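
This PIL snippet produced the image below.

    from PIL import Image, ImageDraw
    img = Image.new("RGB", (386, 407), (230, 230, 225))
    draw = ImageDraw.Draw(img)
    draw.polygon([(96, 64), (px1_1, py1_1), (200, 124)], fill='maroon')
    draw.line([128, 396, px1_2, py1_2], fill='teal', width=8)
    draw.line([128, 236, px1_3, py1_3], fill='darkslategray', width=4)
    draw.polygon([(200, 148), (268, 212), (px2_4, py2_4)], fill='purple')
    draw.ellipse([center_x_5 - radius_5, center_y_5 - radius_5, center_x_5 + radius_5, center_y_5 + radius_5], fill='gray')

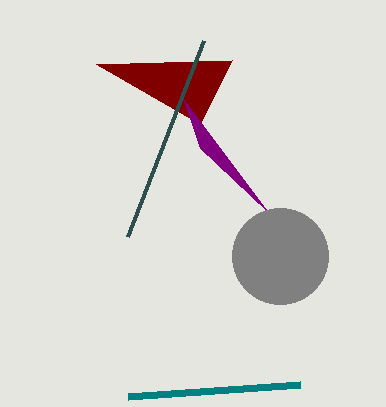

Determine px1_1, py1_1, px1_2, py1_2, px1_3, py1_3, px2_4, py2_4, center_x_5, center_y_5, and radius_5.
px1_1 = 232
py1_1 = 60
px1_2 = 300
py1_2 = 384
px1_3 = 204
py1_3 = 40
px2_4 = 184
py2_4 = 100
center_x_5 = 280
center_y_5 = 256
radius_5 = 48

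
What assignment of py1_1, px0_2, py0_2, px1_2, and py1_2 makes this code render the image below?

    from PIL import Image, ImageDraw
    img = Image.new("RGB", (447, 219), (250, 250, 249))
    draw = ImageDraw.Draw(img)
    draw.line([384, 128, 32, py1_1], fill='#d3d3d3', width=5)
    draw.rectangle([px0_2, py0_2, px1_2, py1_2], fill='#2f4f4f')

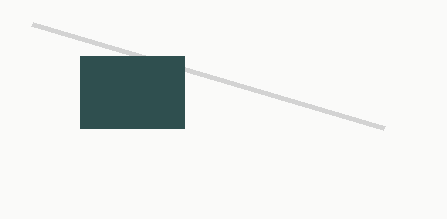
py1_1 = 24, px0_2 = 80, py0_2 = 56, px1_2 = 184, py1_2 = 128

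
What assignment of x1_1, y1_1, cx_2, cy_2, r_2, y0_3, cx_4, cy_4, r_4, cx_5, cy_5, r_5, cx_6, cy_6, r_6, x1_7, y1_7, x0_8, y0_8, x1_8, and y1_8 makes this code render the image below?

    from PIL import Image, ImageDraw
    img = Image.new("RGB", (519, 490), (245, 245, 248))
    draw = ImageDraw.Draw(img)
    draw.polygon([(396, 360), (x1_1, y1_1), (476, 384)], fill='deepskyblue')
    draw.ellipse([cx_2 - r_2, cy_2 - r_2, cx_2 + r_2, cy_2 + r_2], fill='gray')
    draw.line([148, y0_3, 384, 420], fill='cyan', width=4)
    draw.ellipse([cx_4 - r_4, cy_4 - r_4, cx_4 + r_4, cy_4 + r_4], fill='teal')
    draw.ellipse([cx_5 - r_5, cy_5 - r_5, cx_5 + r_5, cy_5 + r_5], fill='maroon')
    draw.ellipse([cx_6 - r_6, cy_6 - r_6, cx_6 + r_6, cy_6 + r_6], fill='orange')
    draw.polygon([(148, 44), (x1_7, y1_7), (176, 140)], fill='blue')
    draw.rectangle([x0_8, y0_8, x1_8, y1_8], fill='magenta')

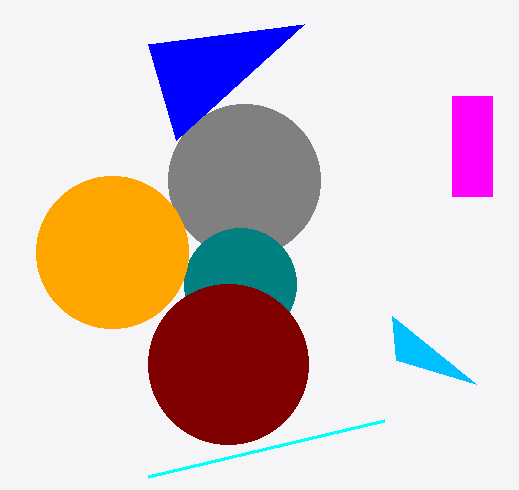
x1_1 = 392; y1_1 = 316; cx_2 = 244; cy_2 = 180; r_2 = 76; y0_3 = 476; cx_4 = 240; cy_4 = 284; r_4 = 56; cx_5 = 228; cy_5 = 364; r_5 = 80; cx_6 = 112; cy_6 = 252; r_6 = 76; x1_7 = 304; y1_7 = 24; x0_8 = 452; y0_8 = 96; x1_8 = 492; y1_8 = 196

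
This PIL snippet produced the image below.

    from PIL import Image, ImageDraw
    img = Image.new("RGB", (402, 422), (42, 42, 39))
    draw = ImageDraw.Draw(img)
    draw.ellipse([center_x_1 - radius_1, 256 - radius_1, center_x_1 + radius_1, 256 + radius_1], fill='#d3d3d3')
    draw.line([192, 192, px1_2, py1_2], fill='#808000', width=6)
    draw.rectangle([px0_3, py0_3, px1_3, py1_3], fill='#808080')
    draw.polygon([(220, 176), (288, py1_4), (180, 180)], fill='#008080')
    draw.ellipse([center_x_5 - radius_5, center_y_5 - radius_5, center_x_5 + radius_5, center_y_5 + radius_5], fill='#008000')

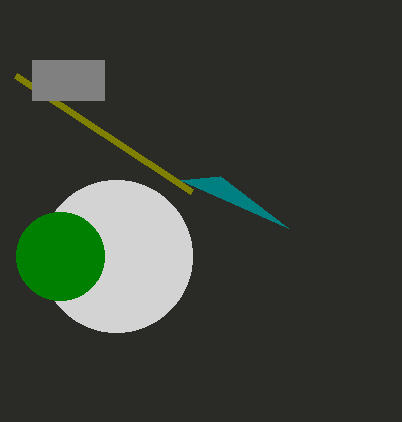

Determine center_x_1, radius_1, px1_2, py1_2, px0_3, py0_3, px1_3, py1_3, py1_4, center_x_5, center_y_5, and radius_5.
center_x_1 = 116; radius_1 = 76; px1_2 = 16; py1_2 = 76; px0_3 = 32; py0_3 = 60; px1_3 = 104; py1_3 = 100; py1_4 = 228; center_x_5 = 60; center_y_5 = 256; radius_5 = 44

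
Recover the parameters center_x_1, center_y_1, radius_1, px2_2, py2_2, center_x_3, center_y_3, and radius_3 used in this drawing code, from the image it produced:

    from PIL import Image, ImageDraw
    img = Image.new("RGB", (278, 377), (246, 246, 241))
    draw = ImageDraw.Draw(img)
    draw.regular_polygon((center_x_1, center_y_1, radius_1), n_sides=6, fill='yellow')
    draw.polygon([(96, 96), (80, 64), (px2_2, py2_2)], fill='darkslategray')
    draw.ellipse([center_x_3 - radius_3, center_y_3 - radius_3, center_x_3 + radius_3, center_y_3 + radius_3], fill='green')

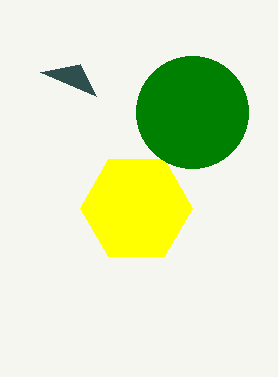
center_x_1 = 136, center_y_1 = 208, radius_1 = 56, px2_2 = 40, py2_2 = 72, center_x_3 = 192, center_y_3 = 112, radius_3 = 56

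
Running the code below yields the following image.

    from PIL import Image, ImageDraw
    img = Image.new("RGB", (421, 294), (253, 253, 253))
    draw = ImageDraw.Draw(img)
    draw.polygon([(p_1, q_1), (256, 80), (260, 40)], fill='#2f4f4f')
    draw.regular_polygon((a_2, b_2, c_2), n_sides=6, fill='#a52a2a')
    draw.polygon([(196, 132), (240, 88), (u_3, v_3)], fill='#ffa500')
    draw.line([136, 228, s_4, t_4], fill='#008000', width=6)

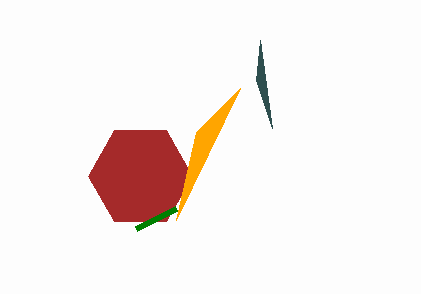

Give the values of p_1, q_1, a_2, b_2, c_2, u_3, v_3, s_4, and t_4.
p_1 = 272, q_1 = 128, a_2 = 140, b_2 = 176, c_2 = 52, u_3 = 176, v_3 = 220, s_4 = 176, t_4 = 208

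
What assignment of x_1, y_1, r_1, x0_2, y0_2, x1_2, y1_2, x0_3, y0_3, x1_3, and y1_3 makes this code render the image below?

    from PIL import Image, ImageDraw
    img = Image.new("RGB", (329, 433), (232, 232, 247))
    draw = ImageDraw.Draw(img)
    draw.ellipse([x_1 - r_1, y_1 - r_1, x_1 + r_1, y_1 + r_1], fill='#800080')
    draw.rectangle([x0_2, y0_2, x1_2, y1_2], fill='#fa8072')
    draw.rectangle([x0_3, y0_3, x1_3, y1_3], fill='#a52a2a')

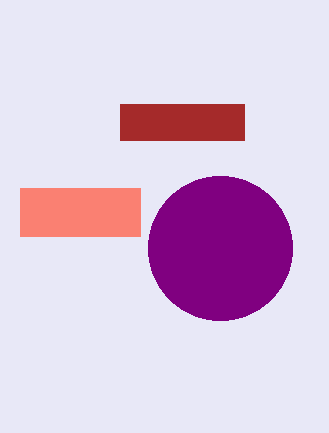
x_1 = 220, y_1 = 248, r_1 = 72, x0_2 = 20, y0_2 = 188, x1_2 = 140, y1_2 = 236, x0_3 = 120, y0_3 = 104, x1_3 = 244, y1_3 = 140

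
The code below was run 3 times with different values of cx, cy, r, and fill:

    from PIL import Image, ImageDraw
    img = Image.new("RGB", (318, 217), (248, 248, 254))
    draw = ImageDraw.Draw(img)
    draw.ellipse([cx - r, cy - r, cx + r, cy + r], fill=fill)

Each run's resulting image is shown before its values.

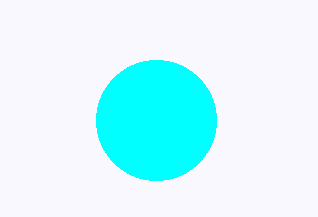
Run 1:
cx = 156, cy = 120, r = 60, fill = 'cyan'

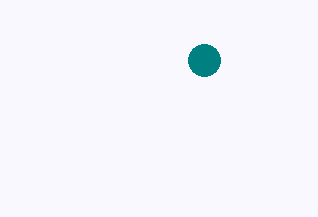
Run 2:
cx = 204
cy = 60
r = 16
fill = 'teal'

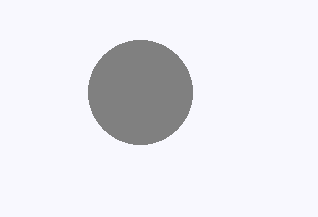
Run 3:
cx = 140
cy = 92
r = 52
fill = 'gray'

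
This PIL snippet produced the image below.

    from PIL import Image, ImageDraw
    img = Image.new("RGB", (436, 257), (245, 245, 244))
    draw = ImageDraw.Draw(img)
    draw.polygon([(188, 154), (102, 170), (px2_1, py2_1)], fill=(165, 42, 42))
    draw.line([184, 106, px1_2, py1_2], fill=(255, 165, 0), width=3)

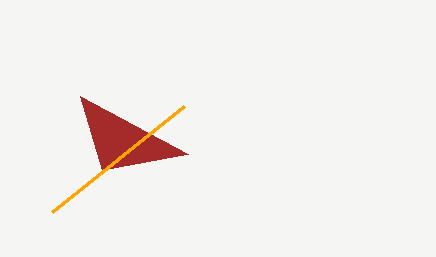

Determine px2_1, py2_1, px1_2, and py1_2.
px2_1 = 80
py2_1 = 96
px1_2 = 52
py1_2 = 212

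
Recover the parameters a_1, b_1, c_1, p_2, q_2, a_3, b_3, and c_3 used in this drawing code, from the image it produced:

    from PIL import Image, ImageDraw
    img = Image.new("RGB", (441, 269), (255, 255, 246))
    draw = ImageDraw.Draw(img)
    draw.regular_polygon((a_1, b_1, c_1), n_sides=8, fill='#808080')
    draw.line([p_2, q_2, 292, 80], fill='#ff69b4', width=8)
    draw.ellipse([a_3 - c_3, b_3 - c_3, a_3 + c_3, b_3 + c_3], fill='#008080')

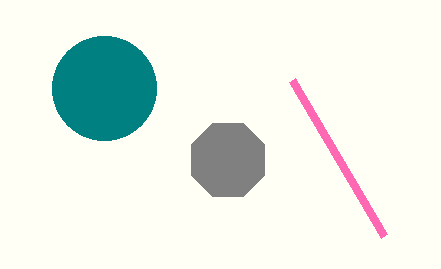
a_1 = 228
b_1 = 160
c_1 = 40
p_2 = 384
q_2 = 236
a_3 = 104
b_3 = 88
c_3 = 52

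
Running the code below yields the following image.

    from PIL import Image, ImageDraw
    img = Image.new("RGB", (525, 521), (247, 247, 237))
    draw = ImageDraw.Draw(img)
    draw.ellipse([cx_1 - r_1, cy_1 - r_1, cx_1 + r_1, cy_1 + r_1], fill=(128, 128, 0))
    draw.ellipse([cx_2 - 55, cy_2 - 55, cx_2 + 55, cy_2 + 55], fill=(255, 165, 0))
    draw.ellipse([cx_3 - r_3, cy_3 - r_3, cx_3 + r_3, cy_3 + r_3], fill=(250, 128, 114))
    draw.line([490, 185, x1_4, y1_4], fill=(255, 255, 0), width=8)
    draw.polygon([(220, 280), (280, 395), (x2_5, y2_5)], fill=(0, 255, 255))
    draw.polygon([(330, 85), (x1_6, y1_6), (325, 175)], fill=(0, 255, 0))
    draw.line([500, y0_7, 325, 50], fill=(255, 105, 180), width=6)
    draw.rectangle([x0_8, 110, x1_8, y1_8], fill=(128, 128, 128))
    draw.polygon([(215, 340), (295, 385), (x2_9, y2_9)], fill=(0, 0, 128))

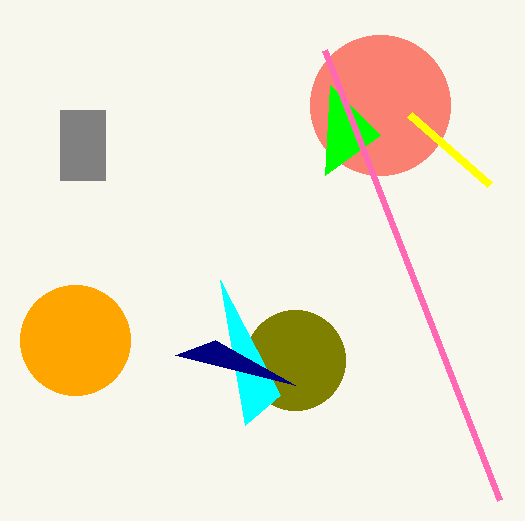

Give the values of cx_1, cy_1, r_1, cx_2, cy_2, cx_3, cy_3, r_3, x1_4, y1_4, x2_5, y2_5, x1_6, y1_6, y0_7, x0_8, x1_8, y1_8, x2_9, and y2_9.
cx_1 = 295
cy_1 = 360
r_1 = 50
cx_2 = 75
cy_2 = 340
cx_3 = 380
cy_3 = 105
r_3 = 70
x1_4 = 410
y1_4 = 115
x2_5 = 245
y2_5 = 425
x1_6 = 380
y1_6 = 135
y0_7 = 500
x0_8 = 60
x1_8 = 105
y1_8 = 180
x2_9 = 175
y2_9 = 355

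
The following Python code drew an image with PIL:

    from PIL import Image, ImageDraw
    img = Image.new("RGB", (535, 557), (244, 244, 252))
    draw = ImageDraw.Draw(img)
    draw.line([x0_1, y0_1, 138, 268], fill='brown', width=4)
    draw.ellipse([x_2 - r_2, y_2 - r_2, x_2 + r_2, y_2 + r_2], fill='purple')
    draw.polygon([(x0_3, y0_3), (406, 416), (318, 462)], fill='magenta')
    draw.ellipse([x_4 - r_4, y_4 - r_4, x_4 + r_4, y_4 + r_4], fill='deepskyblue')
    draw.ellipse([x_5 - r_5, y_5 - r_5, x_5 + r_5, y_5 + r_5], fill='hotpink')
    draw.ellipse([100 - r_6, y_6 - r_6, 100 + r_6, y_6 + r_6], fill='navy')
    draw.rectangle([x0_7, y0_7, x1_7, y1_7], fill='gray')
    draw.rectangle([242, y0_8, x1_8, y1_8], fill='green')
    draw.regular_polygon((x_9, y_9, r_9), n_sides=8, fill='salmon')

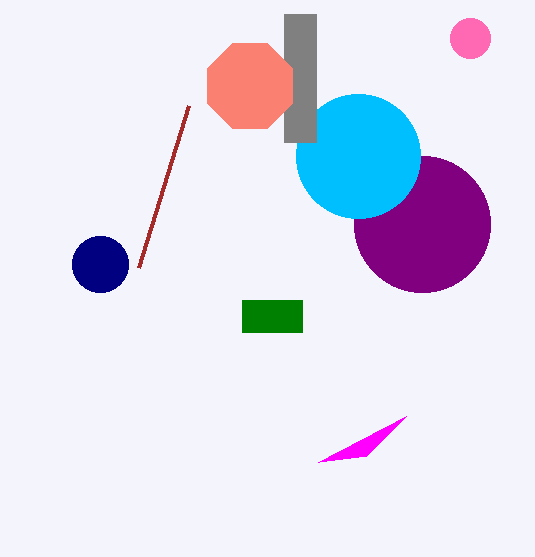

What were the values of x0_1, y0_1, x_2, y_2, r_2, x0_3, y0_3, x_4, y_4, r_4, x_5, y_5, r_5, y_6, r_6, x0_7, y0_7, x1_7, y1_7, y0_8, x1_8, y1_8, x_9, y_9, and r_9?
x0_1 = 188
y0_1 = 106
x_2 = 422
y_2 = 224
r_2 = 68
x0_3 = 366
y0_3 = 456
x_4 = 358
y_4 = 156
r_4 = 62
x_5 = 470
y_5 = 38
r_5 = 20
y_6 = 264
r_6 = 28
x0_7 = 284
y0_7 = 14
x1_7 = 316
y1_7 = 142
y0_8 = 300
x1_8 = 302
y1_8 = 332
x_9 = 250
y_9 = 86
r_9 = 46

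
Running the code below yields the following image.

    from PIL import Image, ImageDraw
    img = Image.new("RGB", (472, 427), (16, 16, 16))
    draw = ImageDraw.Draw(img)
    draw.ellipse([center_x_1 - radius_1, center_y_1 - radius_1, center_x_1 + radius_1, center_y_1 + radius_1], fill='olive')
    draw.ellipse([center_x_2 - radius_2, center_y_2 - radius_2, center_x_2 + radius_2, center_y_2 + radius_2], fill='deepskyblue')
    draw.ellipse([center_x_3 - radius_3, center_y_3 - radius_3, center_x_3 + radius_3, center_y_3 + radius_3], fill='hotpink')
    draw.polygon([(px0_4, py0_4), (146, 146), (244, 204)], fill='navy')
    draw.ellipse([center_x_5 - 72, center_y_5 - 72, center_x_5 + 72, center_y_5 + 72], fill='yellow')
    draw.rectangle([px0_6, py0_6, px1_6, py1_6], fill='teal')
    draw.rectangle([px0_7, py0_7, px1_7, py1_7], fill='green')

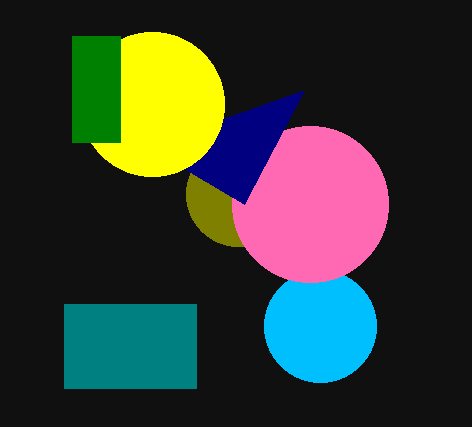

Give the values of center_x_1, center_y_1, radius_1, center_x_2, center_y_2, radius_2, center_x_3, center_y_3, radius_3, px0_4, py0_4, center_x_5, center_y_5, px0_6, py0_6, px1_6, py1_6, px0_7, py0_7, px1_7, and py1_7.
center_x_1 = 238
center_y_1 = 194
radius_1 = 52
center_x_2 = 320
center_y_2 = 326
radius_2 = 56
center_x_3 = 310
center_y_3 = 204
radius_3 = 78
px0_4 = 304
py0_4 = 90
center_x_5 = 152
center_y_5 = 104
px0_6 = 64
py0_6 = 304
px1_6 = 196
py1_6 = 388
px0_7 = 72
py0_7 = 36
px1_7 = 120
py1_7 = 142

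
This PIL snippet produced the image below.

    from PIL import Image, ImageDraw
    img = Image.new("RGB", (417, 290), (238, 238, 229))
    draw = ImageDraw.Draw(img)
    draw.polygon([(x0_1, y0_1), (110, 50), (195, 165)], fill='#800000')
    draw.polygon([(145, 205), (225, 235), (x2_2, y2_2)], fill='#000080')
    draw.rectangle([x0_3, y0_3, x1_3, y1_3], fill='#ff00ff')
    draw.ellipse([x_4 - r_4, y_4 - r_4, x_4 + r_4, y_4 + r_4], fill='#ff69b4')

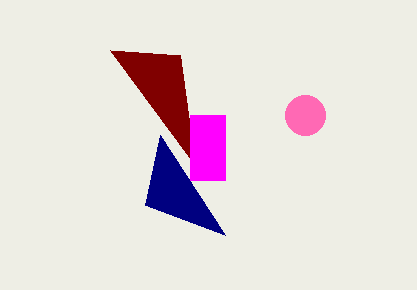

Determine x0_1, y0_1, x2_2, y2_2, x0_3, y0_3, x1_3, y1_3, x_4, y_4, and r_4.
x0_1 = 180; y0_1 = 55; x2_2 = 160; y2_2 = 135; x0_3 = 190; y0_3 = 115; x1_3 = 225; y1_3 = 180; x_4 = 305; y_4 = 115; r_4 = 20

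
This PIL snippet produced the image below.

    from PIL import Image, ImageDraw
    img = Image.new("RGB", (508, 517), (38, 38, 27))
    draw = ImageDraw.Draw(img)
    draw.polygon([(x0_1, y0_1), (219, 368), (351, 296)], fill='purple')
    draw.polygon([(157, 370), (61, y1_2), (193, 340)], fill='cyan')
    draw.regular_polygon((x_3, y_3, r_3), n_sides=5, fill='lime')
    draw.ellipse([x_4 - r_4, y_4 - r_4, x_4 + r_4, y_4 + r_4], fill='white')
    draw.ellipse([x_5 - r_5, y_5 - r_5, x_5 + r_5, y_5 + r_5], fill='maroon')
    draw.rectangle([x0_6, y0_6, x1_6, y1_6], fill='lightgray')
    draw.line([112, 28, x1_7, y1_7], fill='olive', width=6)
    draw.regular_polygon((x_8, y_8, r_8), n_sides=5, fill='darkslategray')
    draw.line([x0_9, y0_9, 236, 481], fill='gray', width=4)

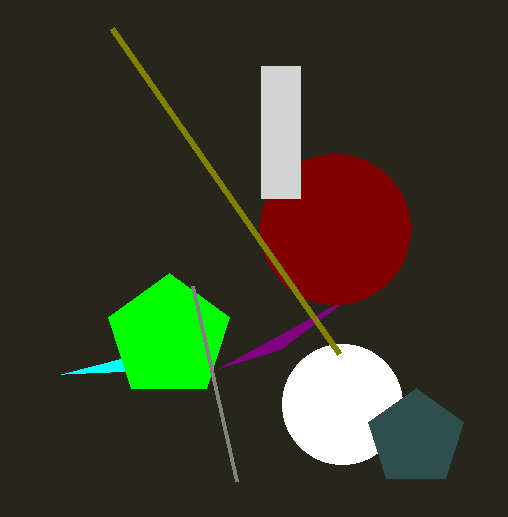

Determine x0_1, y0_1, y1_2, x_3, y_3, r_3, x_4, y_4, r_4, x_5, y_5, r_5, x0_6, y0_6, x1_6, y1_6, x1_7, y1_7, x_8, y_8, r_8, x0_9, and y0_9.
x0_1 = 279; y0_1 = 350; y1_2 = 374; x_3 = 169; y_3 = 337; r_3 = 64; x_4 = 342; y_4 = 404; r_4 = 60; x_5 = 335; y_5 = 229; r_5 = 75; x0_6 = 261; y0_6 = 66; x1_6 = 300; y1_6 = 198; x1_7 = 339; y1_7 = 353; x_8 = 416; y_8 = 438; r_8 = 50; x0_9 = 192; y0_9 = 286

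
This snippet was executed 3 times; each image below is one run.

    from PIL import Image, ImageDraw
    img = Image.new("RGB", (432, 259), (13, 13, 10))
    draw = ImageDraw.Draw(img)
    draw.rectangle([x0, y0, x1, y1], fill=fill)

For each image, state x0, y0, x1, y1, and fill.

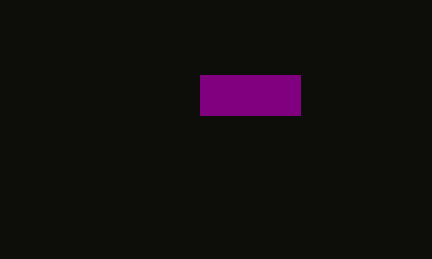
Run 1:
x0 = 200; y0 = 75; x1 = 300; y1 = 115; fill = 'purple'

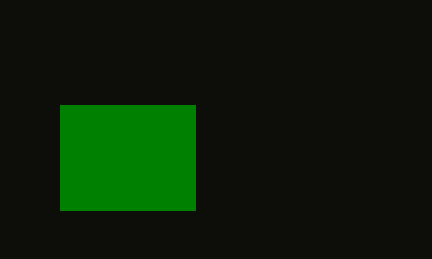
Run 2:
x0 = 60
y0 = 105
x1 = 195
y1 = 210
fill = 'green'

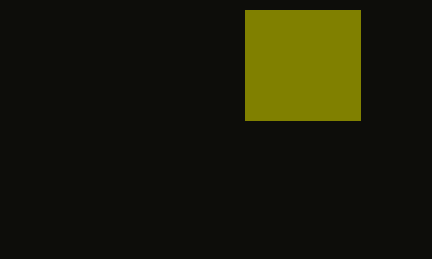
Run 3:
x0 = 245; y0 = 10; x1 = 360; y1 = 120; fill = 'olive'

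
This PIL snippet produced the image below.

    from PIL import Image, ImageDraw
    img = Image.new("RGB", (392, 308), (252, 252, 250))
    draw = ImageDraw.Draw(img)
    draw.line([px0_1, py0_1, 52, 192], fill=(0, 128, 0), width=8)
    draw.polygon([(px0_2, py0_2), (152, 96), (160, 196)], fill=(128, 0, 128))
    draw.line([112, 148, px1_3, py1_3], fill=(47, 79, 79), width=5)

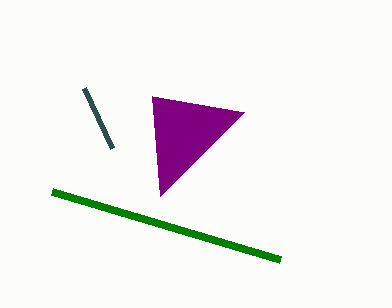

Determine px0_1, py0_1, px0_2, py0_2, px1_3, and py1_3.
px0_1 = 280; py0_1 = 260; px0_2 = 244; py0_2 = 112; px1_3 = 84; py1_3 = 88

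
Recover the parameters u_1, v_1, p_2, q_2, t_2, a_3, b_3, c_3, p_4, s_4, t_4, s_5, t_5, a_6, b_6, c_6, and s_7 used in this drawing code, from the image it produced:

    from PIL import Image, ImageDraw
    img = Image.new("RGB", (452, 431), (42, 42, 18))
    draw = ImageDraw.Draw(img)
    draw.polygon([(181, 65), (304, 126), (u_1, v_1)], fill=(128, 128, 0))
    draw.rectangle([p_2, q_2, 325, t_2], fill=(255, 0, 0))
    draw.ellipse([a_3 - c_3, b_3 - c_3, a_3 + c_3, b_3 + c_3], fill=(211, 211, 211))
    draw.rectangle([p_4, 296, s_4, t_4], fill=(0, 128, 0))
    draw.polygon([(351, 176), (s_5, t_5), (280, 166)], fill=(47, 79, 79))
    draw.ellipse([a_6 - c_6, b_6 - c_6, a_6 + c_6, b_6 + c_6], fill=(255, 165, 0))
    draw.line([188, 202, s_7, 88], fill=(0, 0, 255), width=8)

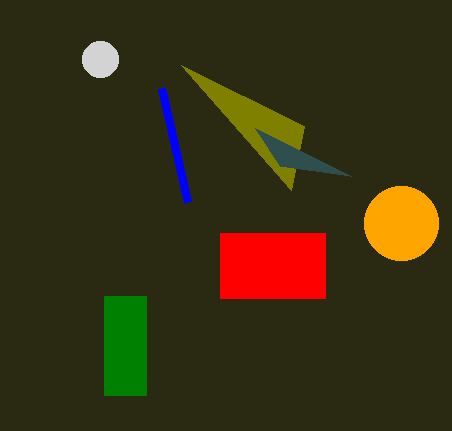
u_1 = 291, v_1 = 190, p_2 = 220, q_2 = 233, t_2 = 298, a_3 = 100, b_3 = 59, c_3 = 18, p_4 = 104, s_4 = 146, t_4 = 395, s_5 = 255, t_5 = 128, a_6 = 401, b_6 = 223, c_6 = 37, s_7 = 162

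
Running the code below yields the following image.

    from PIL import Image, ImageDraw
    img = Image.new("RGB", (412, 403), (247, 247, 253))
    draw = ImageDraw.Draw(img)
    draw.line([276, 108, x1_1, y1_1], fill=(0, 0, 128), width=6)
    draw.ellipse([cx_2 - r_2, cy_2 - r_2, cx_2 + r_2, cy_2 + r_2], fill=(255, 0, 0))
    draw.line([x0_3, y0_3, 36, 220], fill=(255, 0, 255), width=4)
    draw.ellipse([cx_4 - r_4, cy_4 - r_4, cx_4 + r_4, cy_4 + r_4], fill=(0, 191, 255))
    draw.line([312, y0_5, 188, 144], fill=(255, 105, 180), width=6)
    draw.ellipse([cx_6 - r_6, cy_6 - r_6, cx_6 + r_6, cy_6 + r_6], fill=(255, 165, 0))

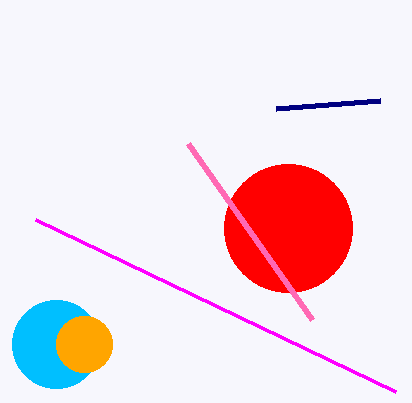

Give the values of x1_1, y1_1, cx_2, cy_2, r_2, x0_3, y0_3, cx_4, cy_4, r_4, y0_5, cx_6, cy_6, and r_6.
x1_1 = 380; y1_1 = 100; cx_2 = 288; cy_2 = 228; r_2 = 64; x0_3 = 396; y0_3 = 392; cx_4 = 56; cy_4 = 344; r_4 = 44; y0_5 = 320; cx_6 = 84; cy_6 = 344; r_6 = 28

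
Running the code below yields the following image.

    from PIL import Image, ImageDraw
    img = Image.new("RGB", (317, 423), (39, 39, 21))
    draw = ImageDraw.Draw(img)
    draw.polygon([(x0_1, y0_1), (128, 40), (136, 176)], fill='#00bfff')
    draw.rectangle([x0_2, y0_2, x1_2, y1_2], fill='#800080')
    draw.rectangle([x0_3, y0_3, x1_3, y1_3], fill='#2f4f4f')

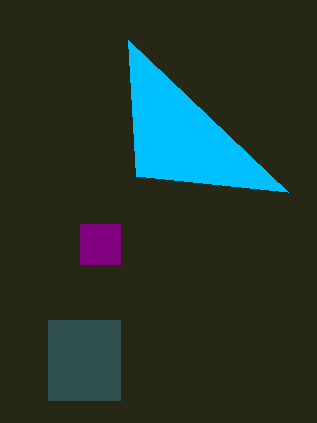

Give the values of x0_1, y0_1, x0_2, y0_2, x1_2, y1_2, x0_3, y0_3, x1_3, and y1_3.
x0_1 = 288, y0_1 = 192, x0_2 = 80, y0_2 = 224, x1_2 = 120, y1_2 = 264, x0_3 = 48, y0_3 = 320, x1_3 = 120, y1_3 = 400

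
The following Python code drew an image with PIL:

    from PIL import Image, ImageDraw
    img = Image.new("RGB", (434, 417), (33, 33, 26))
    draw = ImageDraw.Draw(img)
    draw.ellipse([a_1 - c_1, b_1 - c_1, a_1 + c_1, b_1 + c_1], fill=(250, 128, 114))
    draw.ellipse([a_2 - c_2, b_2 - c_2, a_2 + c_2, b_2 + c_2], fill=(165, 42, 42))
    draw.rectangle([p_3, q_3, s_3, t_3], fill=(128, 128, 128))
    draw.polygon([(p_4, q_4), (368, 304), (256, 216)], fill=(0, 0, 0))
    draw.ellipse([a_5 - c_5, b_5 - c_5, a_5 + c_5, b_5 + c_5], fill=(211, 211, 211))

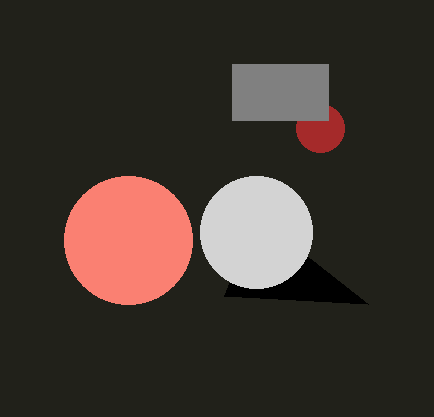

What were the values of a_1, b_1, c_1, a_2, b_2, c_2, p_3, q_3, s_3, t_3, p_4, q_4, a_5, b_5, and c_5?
a_1 = 128, b_1 = 240, c_1 = 64, a_2 = 320, b_2 = 128, c_2 = 24, p_3 = 232, q_3 = 64, s_3 = 328, t_3 = 120, p_4 = 224, q_4 = 296, a_5 = 256, b_5 = 232, c_5 = 56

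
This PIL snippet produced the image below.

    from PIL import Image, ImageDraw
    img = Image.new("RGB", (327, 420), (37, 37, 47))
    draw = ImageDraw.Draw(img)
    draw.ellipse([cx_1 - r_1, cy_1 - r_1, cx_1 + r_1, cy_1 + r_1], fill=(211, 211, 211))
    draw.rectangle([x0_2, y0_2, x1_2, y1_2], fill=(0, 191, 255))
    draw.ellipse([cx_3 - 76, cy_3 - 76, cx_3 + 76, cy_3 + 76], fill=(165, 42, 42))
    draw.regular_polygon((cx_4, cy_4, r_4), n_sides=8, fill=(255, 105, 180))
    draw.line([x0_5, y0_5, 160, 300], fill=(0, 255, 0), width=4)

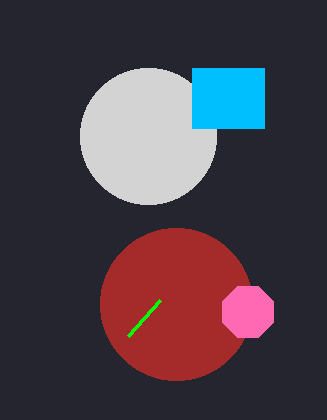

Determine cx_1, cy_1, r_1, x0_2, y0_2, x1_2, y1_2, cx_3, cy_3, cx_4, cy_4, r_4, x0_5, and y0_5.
cx_1 = 148, cy_1 = 136, r_1 = 68, x0_2 = 192, y0_2 = 68, x1_2 = 264, y1_2 = 128, cx_3 = 176, cy_3 = 304, cx_4 = 248, cy_4 = 312, r_4 = 28, x0_5 = 128, y0_5 = 336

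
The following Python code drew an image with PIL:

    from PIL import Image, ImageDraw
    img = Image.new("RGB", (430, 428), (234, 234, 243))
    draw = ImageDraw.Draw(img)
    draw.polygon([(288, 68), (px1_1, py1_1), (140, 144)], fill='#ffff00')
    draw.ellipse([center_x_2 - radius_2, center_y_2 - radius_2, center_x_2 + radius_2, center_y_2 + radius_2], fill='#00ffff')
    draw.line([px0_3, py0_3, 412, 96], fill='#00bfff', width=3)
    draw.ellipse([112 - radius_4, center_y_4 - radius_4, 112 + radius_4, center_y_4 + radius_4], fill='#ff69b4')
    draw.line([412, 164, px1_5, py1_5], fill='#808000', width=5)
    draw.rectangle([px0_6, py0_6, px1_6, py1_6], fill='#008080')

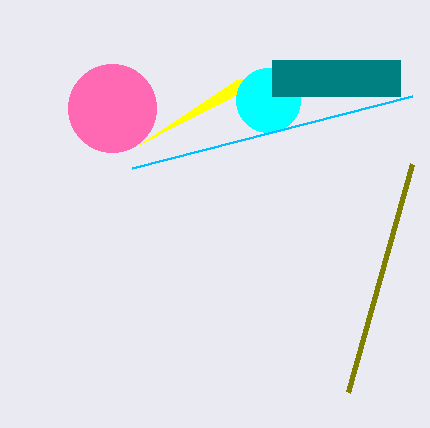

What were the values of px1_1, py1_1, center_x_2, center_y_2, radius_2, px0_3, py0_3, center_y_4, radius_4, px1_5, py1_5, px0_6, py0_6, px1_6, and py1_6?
px1_1 = 236, py1_1 = 80, center_x_2 = 268, center_y_2 = 100, radius_2 = 32, px0_3 = 132, py0_3 = 168, center_y_4 = 108, radius_4 = 44, px1_5 = 348, py1_5 = 392, px0_6 = 272, py0_6 = 60, px1_6 = 400, py1_6 = 96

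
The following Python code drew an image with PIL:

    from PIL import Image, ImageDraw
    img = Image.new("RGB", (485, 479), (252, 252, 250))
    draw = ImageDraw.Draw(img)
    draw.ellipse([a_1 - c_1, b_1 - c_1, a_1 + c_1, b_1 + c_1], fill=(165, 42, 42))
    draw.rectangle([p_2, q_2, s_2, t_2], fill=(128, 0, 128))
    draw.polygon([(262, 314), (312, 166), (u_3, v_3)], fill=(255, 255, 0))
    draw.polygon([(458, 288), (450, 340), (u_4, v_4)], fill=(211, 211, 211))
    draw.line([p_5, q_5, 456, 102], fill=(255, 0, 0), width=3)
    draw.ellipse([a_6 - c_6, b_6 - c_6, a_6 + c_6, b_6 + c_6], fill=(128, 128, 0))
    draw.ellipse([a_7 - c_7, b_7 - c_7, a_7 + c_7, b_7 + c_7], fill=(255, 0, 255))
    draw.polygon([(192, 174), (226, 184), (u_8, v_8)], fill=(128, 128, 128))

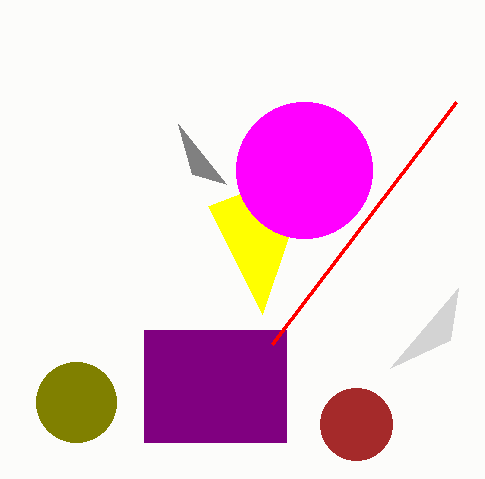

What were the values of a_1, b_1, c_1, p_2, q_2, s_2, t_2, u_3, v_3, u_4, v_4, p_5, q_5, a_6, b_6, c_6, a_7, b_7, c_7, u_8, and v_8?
a_1 = 356, b_1 = 424, c_1 = 36, p_2 = 144, q_2 = 330, s_2 = 286, t_2 = 442, u_3 = 208, v_3 = 206, u_4 = 390, v_4 = 368, p_5 = 272, q_5 = 344, a_6 = 76, b_6 = 402, c_6 = 40, a_7 = 304, b_7 = 170, c_7 = 68, u_8 = 178, v_8 = 124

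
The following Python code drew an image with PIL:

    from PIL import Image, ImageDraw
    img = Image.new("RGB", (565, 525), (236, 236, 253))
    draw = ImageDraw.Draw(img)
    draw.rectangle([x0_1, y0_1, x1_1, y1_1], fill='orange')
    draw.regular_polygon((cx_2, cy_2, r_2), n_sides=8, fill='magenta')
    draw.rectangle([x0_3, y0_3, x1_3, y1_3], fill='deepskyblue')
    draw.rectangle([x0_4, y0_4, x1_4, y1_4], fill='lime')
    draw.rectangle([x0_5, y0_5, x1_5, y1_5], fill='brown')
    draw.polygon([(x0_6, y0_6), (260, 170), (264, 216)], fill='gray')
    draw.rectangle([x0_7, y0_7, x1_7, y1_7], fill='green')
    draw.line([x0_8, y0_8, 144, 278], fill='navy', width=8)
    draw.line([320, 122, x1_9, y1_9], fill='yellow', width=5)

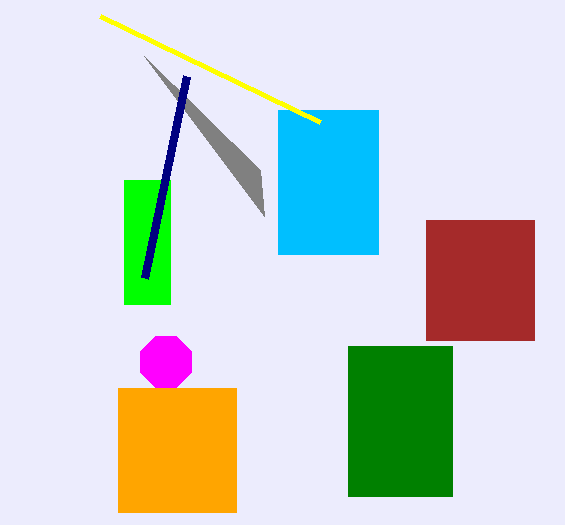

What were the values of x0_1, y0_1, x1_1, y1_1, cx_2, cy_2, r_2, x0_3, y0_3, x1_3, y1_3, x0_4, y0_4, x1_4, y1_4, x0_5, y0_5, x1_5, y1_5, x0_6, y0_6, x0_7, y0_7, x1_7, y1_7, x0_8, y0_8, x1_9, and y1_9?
x0_1 = 118; y0_1 = 388; x1_1 = 236; y1_1 = 512; cx_2 = 166; cy_2 = 362; r_2 = 28; x0_3 = 278; y0_3 = 110; x1_3 = 378; y1_3 = 254; x0_4 = 124; y0_4 = 180; x1_4 = 170; y1_4 = 304; x0_5 = 426; y0_5 = 220; x1_5 = 534; y1_5 = 340; x0_6 = 144; y0_6 = 56; x0_7 = 348; y0_7 = 346; x1_7 = 452; y1_7 = 496; x0_8 = 186; y0_8 = 76; x1_9 = 100; y1_9 = 16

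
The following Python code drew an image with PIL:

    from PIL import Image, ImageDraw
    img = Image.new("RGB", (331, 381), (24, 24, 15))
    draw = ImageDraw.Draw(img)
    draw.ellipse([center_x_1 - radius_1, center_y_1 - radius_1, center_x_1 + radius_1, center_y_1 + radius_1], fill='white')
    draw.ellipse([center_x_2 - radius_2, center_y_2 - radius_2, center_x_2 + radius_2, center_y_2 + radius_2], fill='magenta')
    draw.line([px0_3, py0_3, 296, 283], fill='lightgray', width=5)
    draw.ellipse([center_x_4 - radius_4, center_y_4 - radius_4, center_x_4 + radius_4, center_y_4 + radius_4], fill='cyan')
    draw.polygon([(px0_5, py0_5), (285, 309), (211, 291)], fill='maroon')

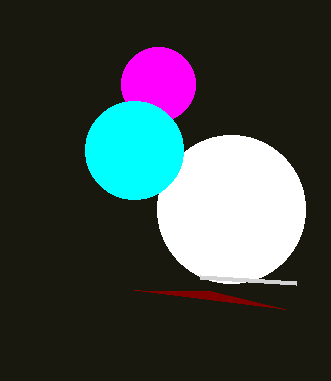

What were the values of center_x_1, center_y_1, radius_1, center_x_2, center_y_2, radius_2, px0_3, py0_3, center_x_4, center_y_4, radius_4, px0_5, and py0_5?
center_x_1 = 231, center_y_1 = 209, radius_1 = 74, center_x_2 = 158, center_y_2 = 84, radius_2 = 37, px0_3 = 200, py0_3 = 277, center_x_4 = 134, center_y_4 = 150, radius_4 = 49, px0_5 = 134, py0_5 = 290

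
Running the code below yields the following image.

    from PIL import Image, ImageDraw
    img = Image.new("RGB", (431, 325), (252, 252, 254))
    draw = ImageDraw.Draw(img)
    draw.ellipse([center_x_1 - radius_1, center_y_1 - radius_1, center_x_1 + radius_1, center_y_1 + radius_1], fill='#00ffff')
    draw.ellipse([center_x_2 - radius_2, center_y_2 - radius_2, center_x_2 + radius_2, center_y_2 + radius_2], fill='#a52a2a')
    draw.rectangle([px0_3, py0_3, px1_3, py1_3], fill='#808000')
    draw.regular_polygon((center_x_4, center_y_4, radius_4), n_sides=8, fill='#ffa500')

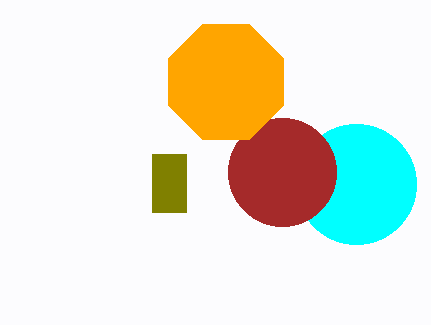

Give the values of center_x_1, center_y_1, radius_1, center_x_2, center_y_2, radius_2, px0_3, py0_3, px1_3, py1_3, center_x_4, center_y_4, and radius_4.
center_x_1 = 356, center_y_1 = 184, radius_1 = 60, center_x_2 = 282, center_y_2 = 172, radius_2 = 54, px0_3 = 152, py0_3 = 154, px1_3 = 186, py1_3 = 212, center_x_4 = 226, center_y_4 = 82, radius_4 = 62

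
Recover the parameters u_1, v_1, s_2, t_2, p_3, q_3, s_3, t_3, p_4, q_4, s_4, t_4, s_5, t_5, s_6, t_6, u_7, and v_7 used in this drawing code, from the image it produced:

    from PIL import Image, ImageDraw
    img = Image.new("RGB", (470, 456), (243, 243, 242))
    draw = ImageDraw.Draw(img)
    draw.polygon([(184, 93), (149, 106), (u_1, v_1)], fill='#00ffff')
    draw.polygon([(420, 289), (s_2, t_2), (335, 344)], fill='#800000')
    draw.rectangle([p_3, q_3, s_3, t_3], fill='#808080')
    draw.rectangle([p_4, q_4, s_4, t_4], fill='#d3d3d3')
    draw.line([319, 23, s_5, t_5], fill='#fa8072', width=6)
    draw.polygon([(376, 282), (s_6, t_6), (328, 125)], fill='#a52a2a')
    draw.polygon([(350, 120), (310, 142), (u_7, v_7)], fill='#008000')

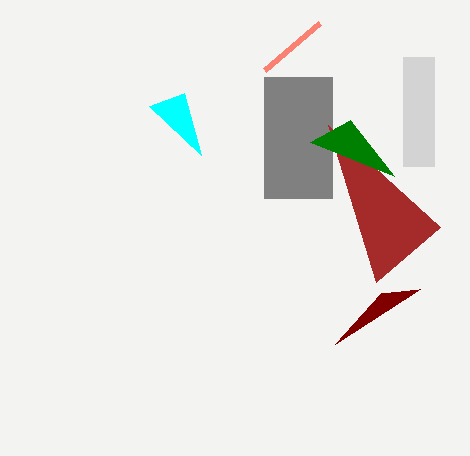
u_1 = 201, v_1 = 155, s_2 = 381, t_2 = 293, p_3 = 264, q_3 = 77, s_3 = 332, t_3 = 198, p_4 = 403, q_4 = 57, s_4 = 434, t_4 = 166, s_5 = 264, t_5 = 70, s_6 = 440, t_6 = 227, u_7 = 394, v_7 = 176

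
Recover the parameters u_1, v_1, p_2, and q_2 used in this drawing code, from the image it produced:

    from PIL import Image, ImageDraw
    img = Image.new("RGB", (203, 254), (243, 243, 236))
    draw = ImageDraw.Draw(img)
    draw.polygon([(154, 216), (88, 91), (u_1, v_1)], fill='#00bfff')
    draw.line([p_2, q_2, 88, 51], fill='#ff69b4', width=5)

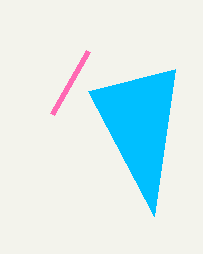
u_1 = 175
v_1 = 69
p_2 = 52
q_2 = 114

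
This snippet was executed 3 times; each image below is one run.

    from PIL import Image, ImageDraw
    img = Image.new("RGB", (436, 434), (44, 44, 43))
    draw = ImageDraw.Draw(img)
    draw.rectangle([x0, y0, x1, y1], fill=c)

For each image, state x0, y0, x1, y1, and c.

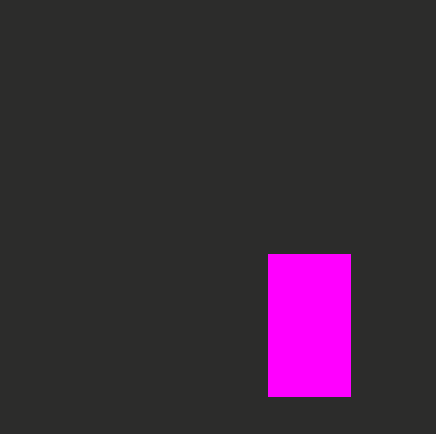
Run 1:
x0 = 268
y0 = 254
x1 = 350
y1 = 396
c = 'magenta'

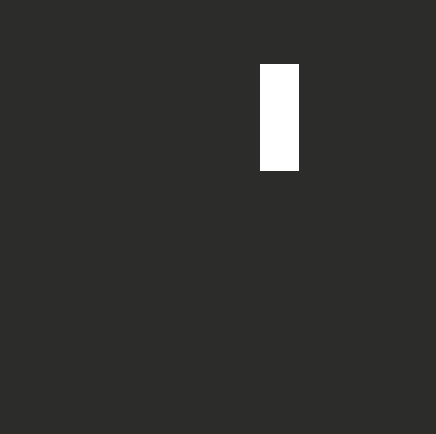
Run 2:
x0 = 260; y0 = 64; x1 = 298; y1 = 170; c = 'white'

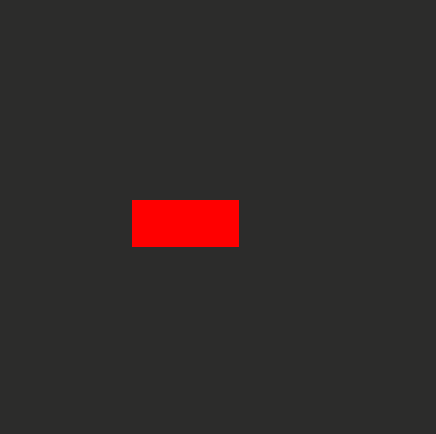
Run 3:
x0 = 132; y0 = 200; x1 = 238; y1 = 246; c = 'red'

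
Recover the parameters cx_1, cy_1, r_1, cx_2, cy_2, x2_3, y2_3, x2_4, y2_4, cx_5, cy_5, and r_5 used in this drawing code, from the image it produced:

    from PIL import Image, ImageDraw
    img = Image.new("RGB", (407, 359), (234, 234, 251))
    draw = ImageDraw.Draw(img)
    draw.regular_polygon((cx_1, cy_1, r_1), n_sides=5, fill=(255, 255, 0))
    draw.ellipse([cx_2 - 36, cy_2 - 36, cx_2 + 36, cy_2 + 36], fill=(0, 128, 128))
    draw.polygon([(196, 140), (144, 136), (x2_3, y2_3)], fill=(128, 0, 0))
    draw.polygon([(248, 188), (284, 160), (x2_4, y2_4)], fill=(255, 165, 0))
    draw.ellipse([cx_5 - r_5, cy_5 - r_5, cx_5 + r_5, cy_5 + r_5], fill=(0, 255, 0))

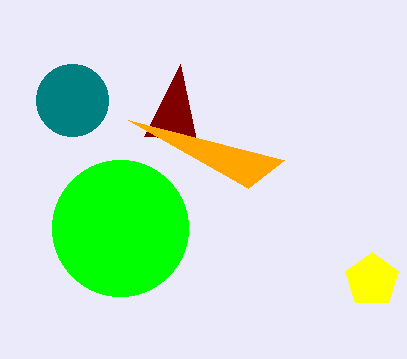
cx_1 = 372, cy_1 = 280, r_1 = 28, cx_2 = 72, cy_2 = 100, x2_3 = 180, y2_3 = 64, x2_4 = 128, y2_4 = 120, cx_5 = 120, cy_5 = 228, r_5 = 68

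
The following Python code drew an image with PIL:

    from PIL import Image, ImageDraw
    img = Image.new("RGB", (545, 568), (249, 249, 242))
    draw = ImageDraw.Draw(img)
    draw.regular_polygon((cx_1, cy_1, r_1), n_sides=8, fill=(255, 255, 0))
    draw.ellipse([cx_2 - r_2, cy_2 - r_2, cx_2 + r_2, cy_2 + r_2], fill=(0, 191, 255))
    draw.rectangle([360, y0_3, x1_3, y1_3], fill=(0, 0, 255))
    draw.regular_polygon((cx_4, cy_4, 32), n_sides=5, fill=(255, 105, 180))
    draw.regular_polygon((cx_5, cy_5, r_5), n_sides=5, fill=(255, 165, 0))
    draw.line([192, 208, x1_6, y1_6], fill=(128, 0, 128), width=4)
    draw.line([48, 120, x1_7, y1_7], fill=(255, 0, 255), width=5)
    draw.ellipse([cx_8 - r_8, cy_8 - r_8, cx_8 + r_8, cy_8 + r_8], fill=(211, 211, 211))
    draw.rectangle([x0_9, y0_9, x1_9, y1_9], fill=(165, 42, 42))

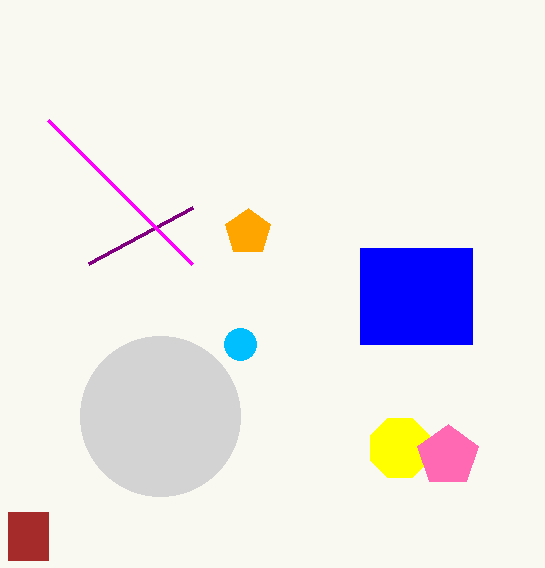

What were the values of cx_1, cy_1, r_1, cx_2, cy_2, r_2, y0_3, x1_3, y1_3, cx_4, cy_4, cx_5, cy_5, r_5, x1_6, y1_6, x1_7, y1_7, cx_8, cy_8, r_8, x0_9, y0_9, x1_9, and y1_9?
cx_1 = 400
cy_1 = 448
r_1 = 32
cx_2 = 240
cy_2 = 344
r_2 = 16
y0_3 = 248
x1_3 = 472
y1_3 = 344
cx_4 = 448
cy_4 = 456
cx_5 = 248
cy_5 = 232
r_5 = 24
x1_6 = 88
y1_6 = 264
x1_7 = 192
y1_7 = 264
cx_8 = 160
cy_8 = 416
r_8 = 80
x0_9 = 8
y0_9 = 512
x1_9 = 48
y1_9 = 560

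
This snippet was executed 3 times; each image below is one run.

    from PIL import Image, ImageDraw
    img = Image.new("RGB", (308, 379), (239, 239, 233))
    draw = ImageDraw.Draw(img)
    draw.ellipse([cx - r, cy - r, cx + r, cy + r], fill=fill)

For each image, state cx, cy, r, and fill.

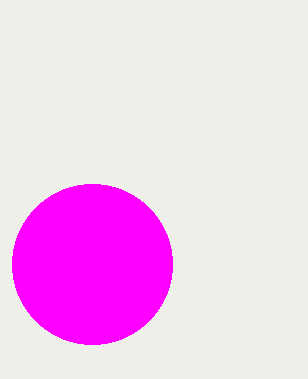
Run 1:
cx = 92
cy = 264
r = 80
fill = 'magenta'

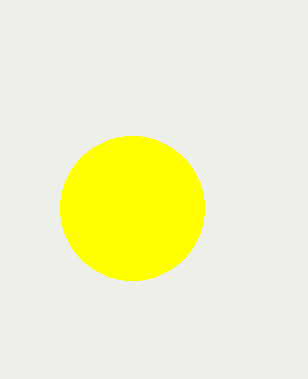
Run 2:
cx = 132
cy = 208
r = 72
fill = 'yellow'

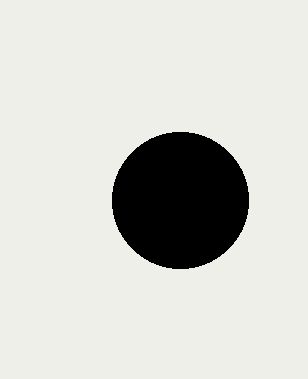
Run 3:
cx = 180
cy = 200
r = 68
fill = 'black'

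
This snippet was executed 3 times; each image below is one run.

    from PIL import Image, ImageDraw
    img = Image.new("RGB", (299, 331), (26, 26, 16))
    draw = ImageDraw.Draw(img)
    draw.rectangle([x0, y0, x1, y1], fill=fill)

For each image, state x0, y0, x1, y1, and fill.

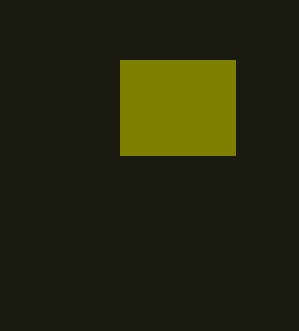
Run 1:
x0 = 120, y0 = 60, x1 = 235, y1 = 155, fill = 'olive'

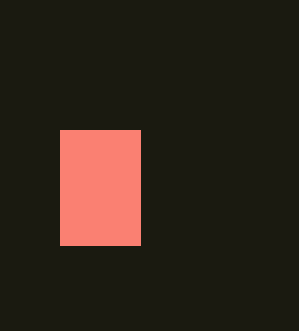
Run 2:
x0 = 60
y0 = 130
x1 = 140
y1 = 245
fill = 'salmon'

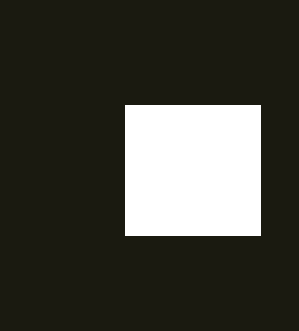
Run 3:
x0 = 125; y0 = 105; x1 = 260; y1 = 235; fill = 'white'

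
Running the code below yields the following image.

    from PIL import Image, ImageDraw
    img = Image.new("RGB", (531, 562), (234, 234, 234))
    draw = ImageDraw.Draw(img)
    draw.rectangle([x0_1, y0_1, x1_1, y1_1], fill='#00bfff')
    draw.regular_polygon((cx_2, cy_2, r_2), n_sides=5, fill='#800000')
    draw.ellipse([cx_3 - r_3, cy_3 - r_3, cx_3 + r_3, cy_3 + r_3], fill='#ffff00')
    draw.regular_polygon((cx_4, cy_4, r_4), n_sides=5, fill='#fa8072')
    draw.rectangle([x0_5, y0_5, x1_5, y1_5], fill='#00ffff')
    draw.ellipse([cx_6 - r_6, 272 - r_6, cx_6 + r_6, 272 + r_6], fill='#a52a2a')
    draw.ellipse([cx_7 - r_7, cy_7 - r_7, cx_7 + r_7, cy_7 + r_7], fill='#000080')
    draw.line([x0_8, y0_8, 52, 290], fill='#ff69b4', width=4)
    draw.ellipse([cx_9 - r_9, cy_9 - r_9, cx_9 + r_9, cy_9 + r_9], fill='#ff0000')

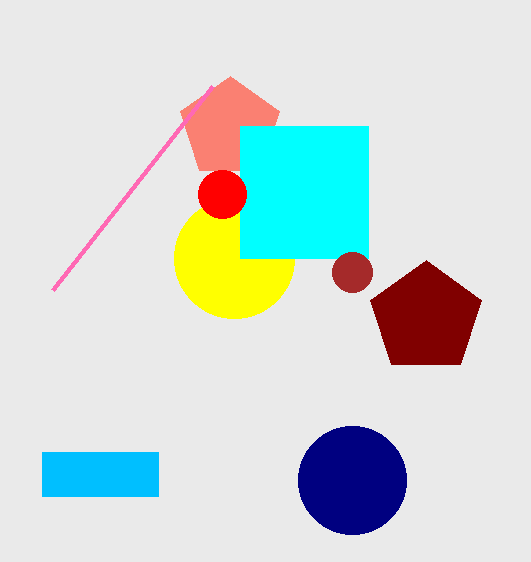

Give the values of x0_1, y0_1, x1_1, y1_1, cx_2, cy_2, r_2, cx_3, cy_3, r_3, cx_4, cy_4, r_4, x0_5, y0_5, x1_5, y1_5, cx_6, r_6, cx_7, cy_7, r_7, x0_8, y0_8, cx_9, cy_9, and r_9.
x0_1 = 42; y0_1 = 452; x1_1 = 158; y1_1 = 496; cx_2 = 426; cy_2 = 318; r_2 = 58; cx_3 = 234; cy_3 = 258; r_3 = 60; cx_4 = 230; cy_4 = 128; r_4 = 52; x0_5 = 240; y0_5 = 126; x1_5 = 368; y1_5 = 258; cx_6 = 352; r_6 = 20; cx_7 = 352; cy_7 = 480; r_7 = 54; x0_8 = 212; y0_8 = 86; cx_9 = 222; cy_9 = 194; r_9 = 24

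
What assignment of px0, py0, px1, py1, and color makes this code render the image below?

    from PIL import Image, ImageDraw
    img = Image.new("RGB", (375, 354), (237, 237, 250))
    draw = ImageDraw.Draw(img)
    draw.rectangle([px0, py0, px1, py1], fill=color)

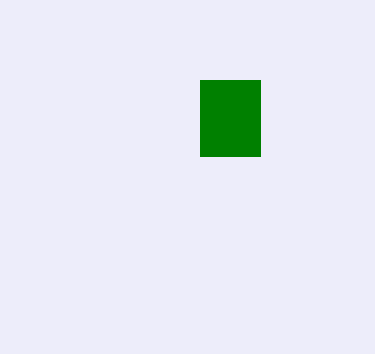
px0 = 200; py0 = 80; px1 = 260; py1 = 156; color = 'green'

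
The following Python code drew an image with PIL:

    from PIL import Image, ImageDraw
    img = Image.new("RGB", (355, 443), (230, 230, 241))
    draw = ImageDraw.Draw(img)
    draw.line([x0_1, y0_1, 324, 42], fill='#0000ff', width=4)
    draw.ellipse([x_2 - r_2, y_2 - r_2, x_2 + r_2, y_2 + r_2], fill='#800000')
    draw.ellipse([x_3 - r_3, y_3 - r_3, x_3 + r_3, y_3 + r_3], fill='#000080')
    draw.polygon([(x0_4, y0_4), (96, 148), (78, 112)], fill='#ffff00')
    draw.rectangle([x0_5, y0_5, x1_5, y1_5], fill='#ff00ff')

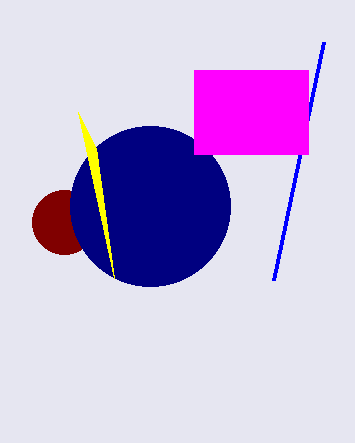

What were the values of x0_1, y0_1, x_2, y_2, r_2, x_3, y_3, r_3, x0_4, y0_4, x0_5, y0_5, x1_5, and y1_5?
x0_1 = 274; y0_1 = 280; x_2 = 64; y_2 = 222; r_2 = 32; x_3 = 150; y_3 = 206; r_3 = 80; x0_4 = 114; y0_4 = 278; x0_5 = 194; y0_5 = 70; x1_5 = 308; y1_5 = 154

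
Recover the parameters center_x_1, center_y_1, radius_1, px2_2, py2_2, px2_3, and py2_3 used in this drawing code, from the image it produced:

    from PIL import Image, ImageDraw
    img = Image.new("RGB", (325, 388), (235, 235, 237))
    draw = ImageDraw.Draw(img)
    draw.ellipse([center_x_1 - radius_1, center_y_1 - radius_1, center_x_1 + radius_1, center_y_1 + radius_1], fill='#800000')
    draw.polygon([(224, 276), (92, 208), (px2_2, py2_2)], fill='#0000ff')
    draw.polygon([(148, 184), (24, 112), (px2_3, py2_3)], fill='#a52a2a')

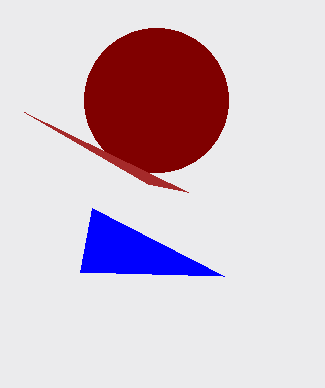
center_x_1 = 156; center_y_1 = 100; radius_1 = 72; px2_2 = 80; py2_2 = 272; px2_3 = 188; py2_3 = 192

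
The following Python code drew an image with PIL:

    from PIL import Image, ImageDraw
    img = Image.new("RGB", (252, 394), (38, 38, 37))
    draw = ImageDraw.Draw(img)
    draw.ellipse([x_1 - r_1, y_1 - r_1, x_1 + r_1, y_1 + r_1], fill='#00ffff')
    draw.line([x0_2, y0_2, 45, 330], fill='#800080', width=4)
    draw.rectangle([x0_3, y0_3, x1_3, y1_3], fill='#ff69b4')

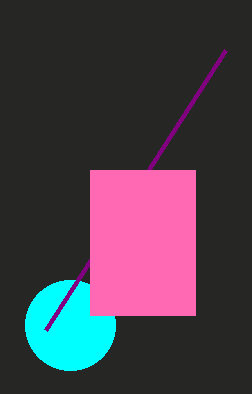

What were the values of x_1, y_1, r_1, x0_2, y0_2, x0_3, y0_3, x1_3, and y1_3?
x_1 = 70, y_1 = 325, r_1 = 45, x0_2 = 225, y0_2 = 50, x0_3 = 90, y0_3 = 170, x1_3 = 195, y1_3 = 315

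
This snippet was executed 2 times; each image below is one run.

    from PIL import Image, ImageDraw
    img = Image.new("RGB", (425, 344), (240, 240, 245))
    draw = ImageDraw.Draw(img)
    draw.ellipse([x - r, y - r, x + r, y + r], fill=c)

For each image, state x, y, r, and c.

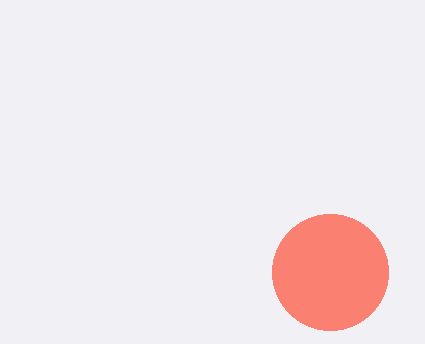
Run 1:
x = 330, y = 272, r = 58, c = 'salmon'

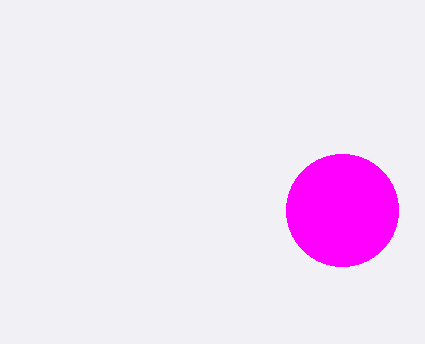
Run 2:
x = 342, y = 210, r = 56, c = 'magenta'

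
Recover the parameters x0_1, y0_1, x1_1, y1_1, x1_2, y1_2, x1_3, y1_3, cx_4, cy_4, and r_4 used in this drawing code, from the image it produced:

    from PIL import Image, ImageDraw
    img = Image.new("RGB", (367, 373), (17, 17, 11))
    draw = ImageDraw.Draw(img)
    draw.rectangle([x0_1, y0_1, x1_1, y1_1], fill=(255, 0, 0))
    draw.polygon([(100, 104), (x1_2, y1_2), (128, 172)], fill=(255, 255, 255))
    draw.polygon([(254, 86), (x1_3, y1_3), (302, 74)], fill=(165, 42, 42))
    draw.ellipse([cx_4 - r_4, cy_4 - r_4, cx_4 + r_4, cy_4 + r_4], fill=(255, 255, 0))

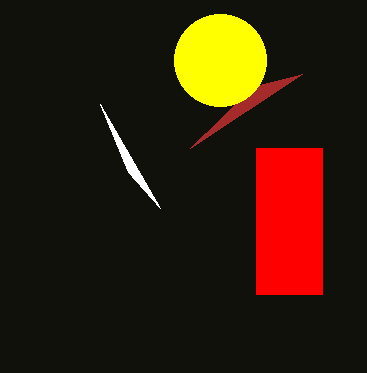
x0_1 = 256
y0_1 = 148
x1_1 = 322
y1_1 = 294
x1_2 = 160
y1_2 = 208
x1_3 = 190
y1_3 = 148
cx_4 = 220
cy_4 = 60
r_4 = 46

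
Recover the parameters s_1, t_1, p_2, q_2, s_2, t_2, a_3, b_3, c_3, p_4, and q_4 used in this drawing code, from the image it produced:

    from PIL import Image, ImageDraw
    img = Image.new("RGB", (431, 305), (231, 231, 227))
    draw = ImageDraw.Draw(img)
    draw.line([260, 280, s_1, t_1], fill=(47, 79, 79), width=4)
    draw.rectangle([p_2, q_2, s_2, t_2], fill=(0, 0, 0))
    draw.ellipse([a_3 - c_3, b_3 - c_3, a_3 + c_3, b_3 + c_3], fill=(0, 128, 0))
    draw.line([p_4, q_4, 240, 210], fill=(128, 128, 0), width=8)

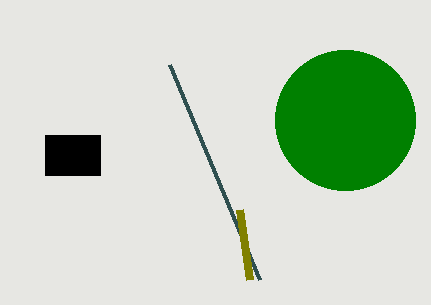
s_1 = 170, t_1 = 65, p_2 = 45, q_2 = 135, s_2 = 100, t_2 = 175, a_3 = 345, b_3 = 120, c_3 = 70, p_4 = 250, q_4 = 280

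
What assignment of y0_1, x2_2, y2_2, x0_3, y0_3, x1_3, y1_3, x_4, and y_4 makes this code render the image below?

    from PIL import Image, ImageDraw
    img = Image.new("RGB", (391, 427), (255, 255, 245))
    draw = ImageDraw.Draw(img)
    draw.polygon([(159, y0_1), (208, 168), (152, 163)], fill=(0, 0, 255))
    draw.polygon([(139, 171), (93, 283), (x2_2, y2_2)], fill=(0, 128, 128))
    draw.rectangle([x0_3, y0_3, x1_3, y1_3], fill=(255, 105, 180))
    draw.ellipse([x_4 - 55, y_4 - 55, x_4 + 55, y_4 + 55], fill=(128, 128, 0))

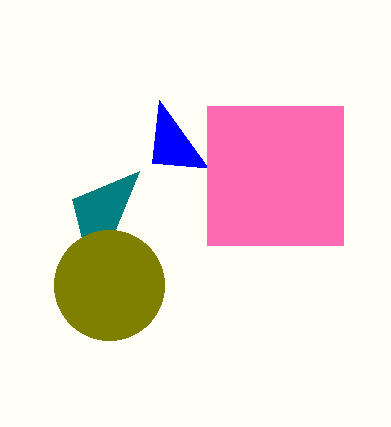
y0_1 = 100, x2_2 = 72, y2_2 = 199, x0_3 = 207, y0_3 = 106, x1_3 = 343, y1_3 = 245, x_4 = 109, y_4 = 285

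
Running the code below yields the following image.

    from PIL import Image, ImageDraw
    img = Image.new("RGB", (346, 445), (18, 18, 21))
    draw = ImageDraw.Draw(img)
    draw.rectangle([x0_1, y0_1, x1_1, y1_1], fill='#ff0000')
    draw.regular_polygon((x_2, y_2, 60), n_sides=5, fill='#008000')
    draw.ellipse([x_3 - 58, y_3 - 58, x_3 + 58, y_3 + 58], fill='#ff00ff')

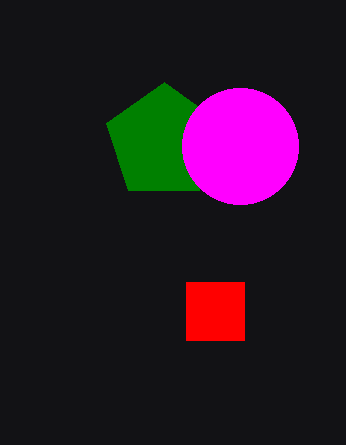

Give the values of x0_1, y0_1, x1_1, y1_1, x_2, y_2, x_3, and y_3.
x0_1 = 186, y0_1 = 282, x1_1 = 244, y1_1 = 340, x_2 = 164, y_2 = 142, x_3 = 240, y_3 = 146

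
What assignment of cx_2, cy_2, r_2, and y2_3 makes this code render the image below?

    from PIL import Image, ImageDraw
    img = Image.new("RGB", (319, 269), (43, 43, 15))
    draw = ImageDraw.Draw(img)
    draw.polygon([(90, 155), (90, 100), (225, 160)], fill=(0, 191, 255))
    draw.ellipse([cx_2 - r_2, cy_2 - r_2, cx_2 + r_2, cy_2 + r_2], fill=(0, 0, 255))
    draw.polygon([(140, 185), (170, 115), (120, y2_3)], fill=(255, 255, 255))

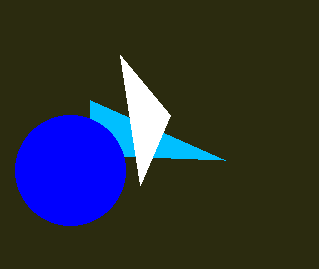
cx_2 = 70
cy_2 = 170
r_2 = 55
y2_3 = 55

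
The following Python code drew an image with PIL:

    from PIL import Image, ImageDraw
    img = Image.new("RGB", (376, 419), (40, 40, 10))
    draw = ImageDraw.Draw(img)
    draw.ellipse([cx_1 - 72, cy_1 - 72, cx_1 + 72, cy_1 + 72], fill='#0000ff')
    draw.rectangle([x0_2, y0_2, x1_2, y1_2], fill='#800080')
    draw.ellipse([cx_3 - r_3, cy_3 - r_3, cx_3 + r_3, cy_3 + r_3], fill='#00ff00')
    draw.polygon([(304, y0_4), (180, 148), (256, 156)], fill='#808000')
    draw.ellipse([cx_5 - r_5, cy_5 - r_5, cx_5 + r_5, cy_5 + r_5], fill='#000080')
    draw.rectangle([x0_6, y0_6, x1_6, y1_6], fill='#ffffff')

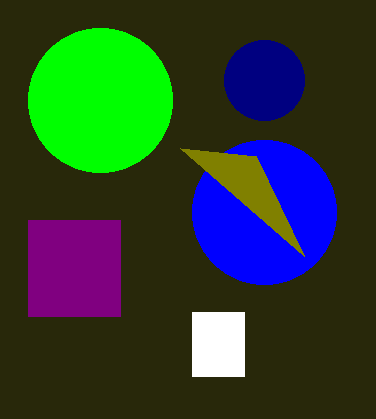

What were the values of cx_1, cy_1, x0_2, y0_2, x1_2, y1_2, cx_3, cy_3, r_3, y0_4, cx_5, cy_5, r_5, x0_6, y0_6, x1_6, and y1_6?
cx_1 = 264; cy_1 = 212; x0_2 = 28; y0_2 = 220; x1_2 = 120; y1_2 = 316; cx_3 = 100; cy_3 = 100; r_3 = 72; y0_4 = 256; cx_5 = 264; cy_5 = 80; r_5 = 40; x0_6 = 192; y0_6 = 312; x1_6 = 244; y1_6 = 376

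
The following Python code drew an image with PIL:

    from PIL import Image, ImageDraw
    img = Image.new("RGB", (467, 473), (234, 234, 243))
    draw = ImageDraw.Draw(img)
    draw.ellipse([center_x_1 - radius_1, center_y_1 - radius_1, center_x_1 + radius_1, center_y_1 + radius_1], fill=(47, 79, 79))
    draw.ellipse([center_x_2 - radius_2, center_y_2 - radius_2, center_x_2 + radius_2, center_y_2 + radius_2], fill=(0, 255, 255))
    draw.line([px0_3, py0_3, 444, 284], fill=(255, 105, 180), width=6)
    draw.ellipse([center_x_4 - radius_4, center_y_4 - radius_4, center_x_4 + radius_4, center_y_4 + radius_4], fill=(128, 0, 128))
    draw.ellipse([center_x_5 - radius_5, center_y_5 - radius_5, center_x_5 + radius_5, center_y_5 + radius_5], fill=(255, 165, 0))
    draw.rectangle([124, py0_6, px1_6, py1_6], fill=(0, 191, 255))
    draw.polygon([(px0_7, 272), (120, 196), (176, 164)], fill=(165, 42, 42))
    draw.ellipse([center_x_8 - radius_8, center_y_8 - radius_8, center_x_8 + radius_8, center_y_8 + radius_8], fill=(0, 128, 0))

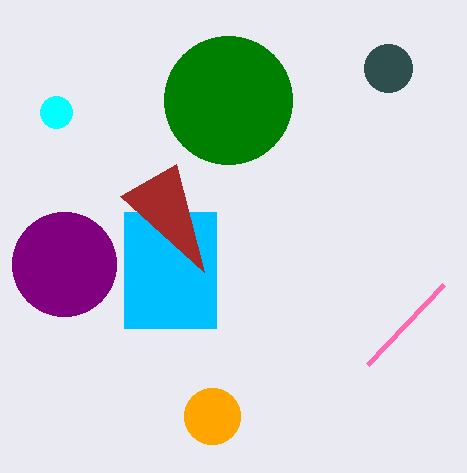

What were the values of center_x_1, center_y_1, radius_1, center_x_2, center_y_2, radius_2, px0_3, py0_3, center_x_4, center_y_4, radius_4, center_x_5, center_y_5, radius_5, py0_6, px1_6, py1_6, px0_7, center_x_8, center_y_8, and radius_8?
center_x_1 = 388
center_y_1 = 68
radius_1 = 24
center_x_2 = 56
center_y_2 = 112
radius_2 = 16
px0_3 = 368
py0_3 = 364
center_x_4 = 64
center_y_4 = 264
radius_4 = 52
center_x_5 = 212
center_y_5 = 416
radius_5 = 28
py0_6 = 212
px1_6 = 216
py1_6 = 328
px0_7 = 204
center_x_8 = 228
center_y_8 = 100
radius_8 = 64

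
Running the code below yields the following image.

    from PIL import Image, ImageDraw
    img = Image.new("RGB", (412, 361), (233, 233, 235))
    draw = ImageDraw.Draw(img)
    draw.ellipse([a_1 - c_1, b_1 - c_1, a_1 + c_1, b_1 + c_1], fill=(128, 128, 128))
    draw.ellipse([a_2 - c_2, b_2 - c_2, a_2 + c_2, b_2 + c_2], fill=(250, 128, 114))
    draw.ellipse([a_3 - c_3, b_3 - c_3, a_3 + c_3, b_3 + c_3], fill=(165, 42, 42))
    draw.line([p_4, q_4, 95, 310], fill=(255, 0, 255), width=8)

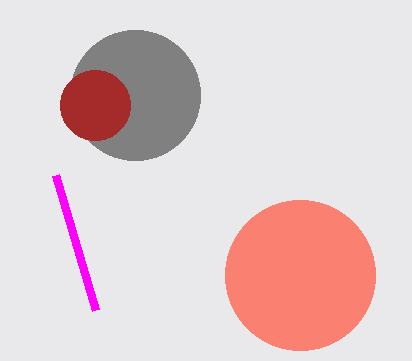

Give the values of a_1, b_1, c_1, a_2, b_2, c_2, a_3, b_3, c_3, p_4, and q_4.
a_1 = 135, b_1 = 95, c_1 = 65, a_2 = 300, b_2 = 275, c_2 = 75, a_3 = 95, b_3 = 105, c_3 = 35, p_4 = 55, q_4 = 175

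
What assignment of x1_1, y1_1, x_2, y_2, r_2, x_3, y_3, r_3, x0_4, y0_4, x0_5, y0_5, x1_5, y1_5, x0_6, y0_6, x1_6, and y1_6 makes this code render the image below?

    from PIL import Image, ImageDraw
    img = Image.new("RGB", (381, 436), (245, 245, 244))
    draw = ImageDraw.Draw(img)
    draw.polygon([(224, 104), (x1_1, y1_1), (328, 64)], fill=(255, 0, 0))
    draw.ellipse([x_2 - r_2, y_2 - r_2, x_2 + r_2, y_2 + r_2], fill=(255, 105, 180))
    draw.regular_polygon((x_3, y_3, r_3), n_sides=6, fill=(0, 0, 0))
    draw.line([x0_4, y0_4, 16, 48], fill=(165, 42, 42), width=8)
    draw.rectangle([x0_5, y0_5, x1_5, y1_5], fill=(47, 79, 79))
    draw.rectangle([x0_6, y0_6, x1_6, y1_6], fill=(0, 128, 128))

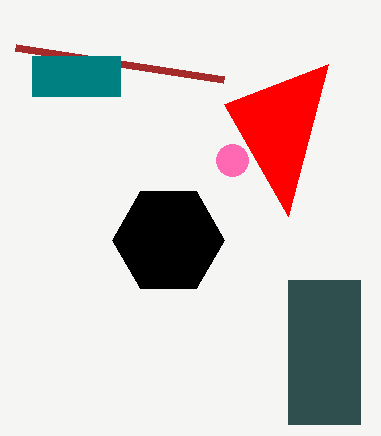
x1_1 = 288, y1_1 = 216, x_2 = 232, y_2 = 160, r_2 = 16, x_3 = 168, y_3 = 240, r_3 = 56, x0_4 = 224, y0_4 = 80, x0_5 = 288, y0_5 = 280, x1_5 = 360, y1_5 = 424, x0_6 = 32, y0_6 = 56, x1_6 = 120, y1_6 = 96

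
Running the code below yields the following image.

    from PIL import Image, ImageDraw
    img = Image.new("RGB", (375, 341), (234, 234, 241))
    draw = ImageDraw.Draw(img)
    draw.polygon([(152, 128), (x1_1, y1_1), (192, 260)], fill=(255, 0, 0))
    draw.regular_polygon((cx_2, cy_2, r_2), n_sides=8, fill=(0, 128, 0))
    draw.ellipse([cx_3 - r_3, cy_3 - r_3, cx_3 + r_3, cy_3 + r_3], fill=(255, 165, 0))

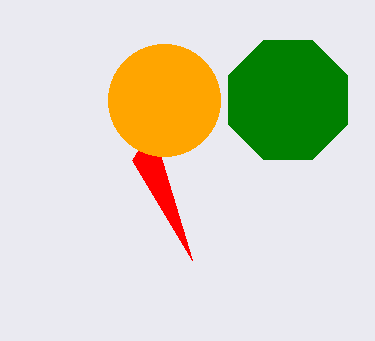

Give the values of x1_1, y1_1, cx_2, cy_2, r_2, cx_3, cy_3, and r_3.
x1_1 = 132; y1_1 = 160; cx_2 = 288; cy_2 = 100; r_2 = 64; cx_3 = 164; cy_3 = 100; r_3 = 56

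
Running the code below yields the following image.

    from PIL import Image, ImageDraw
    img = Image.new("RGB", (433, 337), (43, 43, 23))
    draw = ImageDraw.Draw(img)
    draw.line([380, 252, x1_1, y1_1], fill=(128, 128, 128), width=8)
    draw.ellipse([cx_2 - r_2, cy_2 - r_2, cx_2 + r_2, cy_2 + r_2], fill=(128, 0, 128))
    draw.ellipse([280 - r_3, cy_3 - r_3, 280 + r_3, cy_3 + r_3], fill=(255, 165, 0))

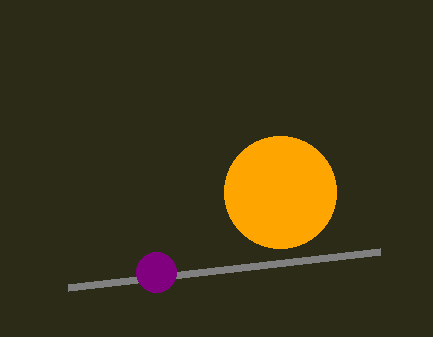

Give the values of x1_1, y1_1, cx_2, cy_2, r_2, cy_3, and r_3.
x1_1 = 68
y1_1 = 288
cx_2 = 156
cy_2 = 272
r_2 = 20
cy_3 = 192
r_3 = 56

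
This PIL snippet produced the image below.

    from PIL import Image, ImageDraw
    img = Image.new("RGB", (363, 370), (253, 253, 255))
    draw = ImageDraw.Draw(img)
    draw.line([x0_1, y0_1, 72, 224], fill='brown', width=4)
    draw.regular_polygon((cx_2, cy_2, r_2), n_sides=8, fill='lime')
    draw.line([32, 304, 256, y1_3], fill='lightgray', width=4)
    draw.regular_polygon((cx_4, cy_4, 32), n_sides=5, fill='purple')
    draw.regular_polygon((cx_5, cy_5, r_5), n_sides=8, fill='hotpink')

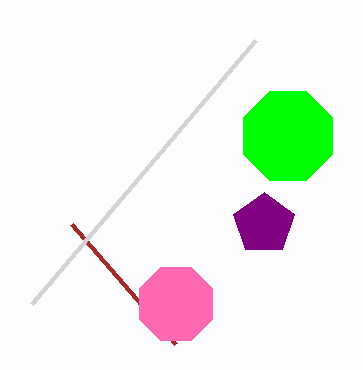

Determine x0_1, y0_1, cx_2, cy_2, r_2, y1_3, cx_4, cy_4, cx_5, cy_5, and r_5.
x0_1 = 176
y0_1 = 344
cx_2 = 288
cy_2 = 136
r_2 = 48
y1_3 = 40
cx_4 = 264
cy_4 = 224
cx_5 = 176
cy_5 = 304
r_5 = 40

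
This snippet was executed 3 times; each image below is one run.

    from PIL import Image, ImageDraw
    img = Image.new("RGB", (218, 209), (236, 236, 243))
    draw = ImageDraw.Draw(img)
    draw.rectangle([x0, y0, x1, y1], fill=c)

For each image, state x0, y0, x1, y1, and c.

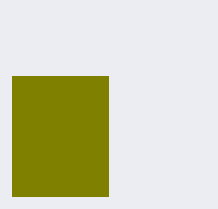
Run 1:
x0 = 12
y0 = 76
x1 = 108
y1 = 196
c = 'olive'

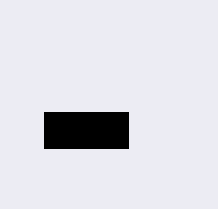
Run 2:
x0 = 44
y0 = 112
x1 = 128
y1 = 148
c = 'black'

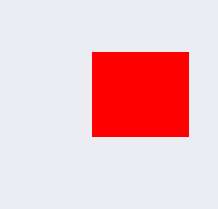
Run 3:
x0 = 92; y0 = 52; x1 = 188; y1 = 136; c = 'red'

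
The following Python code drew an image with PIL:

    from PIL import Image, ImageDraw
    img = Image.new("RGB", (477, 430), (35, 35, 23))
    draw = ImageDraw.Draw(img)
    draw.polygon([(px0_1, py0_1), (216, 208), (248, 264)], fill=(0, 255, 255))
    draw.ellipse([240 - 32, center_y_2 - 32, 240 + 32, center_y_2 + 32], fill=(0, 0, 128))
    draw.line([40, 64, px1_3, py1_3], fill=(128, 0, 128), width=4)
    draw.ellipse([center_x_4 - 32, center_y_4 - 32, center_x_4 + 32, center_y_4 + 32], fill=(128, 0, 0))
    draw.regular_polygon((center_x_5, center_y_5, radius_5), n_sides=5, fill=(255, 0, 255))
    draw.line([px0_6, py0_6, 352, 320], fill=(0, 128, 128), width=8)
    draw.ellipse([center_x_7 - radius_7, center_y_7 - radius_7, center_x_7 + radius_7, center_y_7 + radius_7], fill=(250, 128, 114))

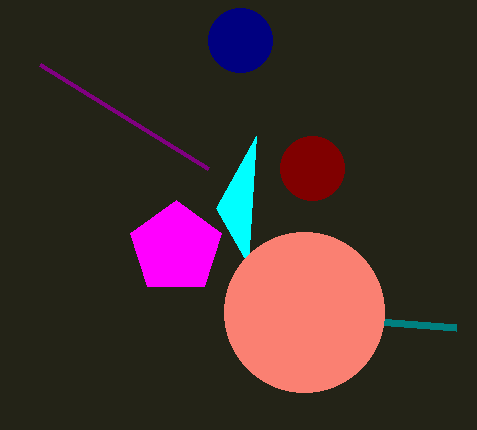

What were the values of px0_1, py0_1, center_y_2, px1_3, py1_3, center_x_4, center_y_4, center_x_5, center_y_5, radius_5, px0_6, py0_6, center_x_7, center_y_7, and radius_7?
px0_1 = 256, py0_1 = 136, center_y_2 = 40, px1_3 = 208, py1_3 = 168, center_x_4 = 312, center_y_4 = 168, center_x_5 = 176, center_y_5 = 248, radius_5 = 48, px0_6 = 456, py0_6 = 328, center_x_7 = 304, center_y_7 = 312, radius_7 = 80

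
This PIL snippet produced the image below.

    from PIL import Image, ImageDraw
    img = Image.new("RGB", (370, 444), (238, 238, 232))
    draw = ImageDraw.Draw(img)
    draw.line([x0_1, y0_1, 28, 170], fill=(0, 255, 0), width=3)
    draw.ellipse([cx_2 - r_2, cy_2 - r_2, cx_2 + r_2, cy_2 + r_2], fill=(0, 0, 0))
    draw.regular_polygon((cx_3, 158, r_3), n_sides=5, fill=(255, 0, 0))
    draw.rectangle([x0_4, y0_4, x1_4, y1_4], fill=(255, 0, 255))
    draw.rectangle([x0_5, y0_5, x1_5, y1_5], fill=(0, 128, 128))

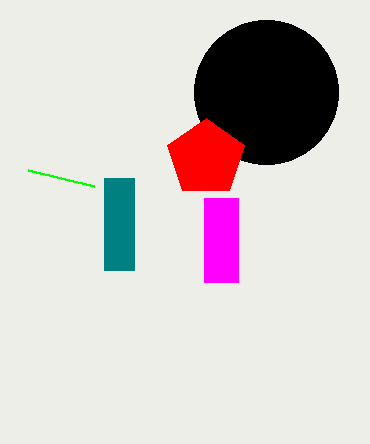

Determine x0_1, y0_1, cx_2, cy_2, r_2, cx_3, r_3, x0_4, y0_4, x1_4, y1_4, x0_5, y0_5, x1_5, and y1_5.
x0_1 = 94; y0_1 = 186; cx_2 = 266; cy_2 = 92; r_2 = 72; cx_3 = 206; r_3 = 40; x0_4 = 204; y0_4 = 198; x1_4 = 238; y1_4 = 282; x0_5 = 104; y0_5 = 178; x1_5 = 134; y1_5 = 270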